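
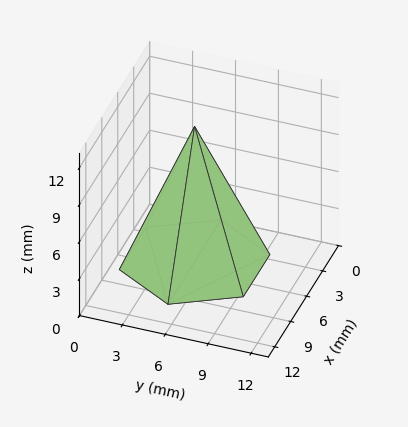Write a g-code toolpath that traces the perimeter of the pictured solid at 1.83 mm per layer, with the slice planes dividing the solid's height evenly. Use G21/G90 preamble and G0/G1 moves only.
Reading the render: the shape is a regular 6-sided pyramid, base circumscribed radius ≈ 5 mm, apex at z ≈ 11 mm (dimensions read to the nearest mm from the axis ticks). For the g-code, the solid's height is divided into equal slices at the stated Δz and each level perimeter traced with G1 moves after a G0 lift.

; perimeter-only toolpath
G21 ; units = mm
G90 ; absolute positioning
G28 ; home
; layer 1
G0 Z1.83
G0 X9.17 Y5.00
G1 X7.08 Y8.61
G1 X2.92 Y8.61
G1 X0.83 Y5.00
G1 X2.92 Y1.39
G1 X7.08 Y1.39
G1 X9.17 Y5.00
; layer 2
G0 Z3.67
G0 X8.33 Y5.00
G1 X6.67 Y7.89
G1 X3.33 Y7.89
G1 X1.67 Y5.00
G1 X3.33 Y2.11
G1 X6.67 Y2.11
G1 X8.33 Y5.00
; layer 3
G0 Z5.50
G0 X7.50 Y5.00
G1 X6.25 Y7.17
G1 X3.75 Y7.17
G1 X2.50 Y5.00
G1 X3.75 Y2.83
G1 X6.25 Y2.83
G1 X7.50 Y5.00
; layer 4
G0 Z7.33
G0 X6.67 Y5.00
G1 X5.83 Y6.44
G1 X4.17 Y6.44
G1 X3.33 Y5.00
G1 X4.17 Y3.56
G1 X5.83 Y3.56
G1 X6.67 Y5.00
; layer 5
G0 Z9.17
G0 X5.83 Y5.00
G1 X5.42 Y5.72
G1 X4.58 Y5.72
G1 X4.17 Y5.00
G1 X4.58 Y4.28
G1 X5.42 Y4.28
G1 X5.83 Y5.00
M2 ; end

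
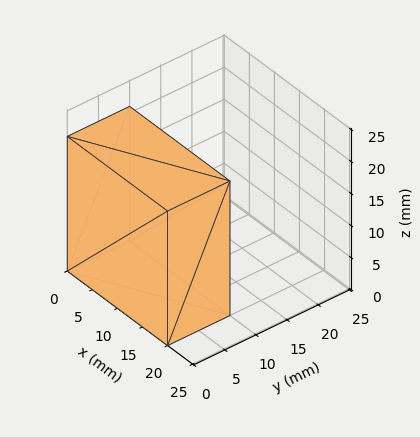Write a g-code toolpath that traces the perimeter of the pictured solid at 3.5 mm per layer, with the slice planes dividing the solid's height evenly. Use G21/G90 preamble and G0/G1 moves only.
Reading the render: the shape is a rectangular box, roughly 20 × 10 mm footprint and 21 mm tall (dimensions read to the nearest mm from the axis ticks). For the g-code, the solid's height is divided into equal slices at the stated Δz and each level perimeter traced with G1 moves after a G0 lift.

; perimeter-only toolpath
G21 ; units = mm
G90 ; absolute positioning
G28 ; home
; layer 1
G0 Z3.5
G0 X0.0 Y0.0
G1 X20.0 Y0.0
G1 X20.0 Y10.0
G1 X0.0 Y10.0
G1 X0.0 Y0.0
; layer 2
G0 Z7.0
G0 X0.0 Y0.0
G1 X20.0 Y0.0
G1 X20.0 Y10.0
G1 X0.0 Y10.0
G1 X0.0 Y0.0
; layer 3
G0 Z10.5
G0 X0.0 Y0.0
G1 X20.0 Y0.0
G1 X20.0 Y10.0
G1 X0.0 Y10.0
G1 X0.0 Y0.0
; layer 4
G0 Z14.0
G0 X0.0 Y0.0
G1 X20.0 Y0.0
G1 X20.0 Y10.0
G1 X0.0 Y10.0
G1 X0.0 Y0.0
; layer 5
G0 Z17.5
G0 X0.0 Y0.0
G1 X20.0 Y0.0
G1 X20.0 Y10.0
G1 X0.0 Y10.0
G1 X0.0 Y0.0
; layer 6
G0 Z21.0
G0 X0.0 Y0.0
G1 X20.0 Y0.0
G1 X20.0 Y10.0
G1 X0.0 Y10.0
G1 X0.0 Y0.0
M2 ; end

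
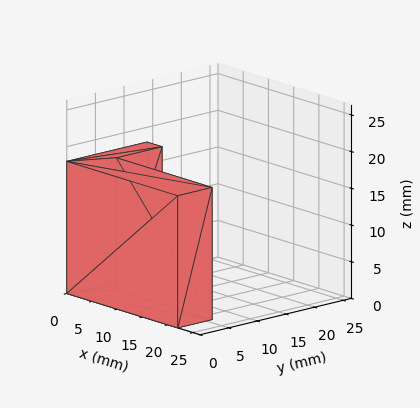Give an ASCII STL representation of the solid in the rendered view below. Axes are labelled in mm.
Reading the render: the shape is an L-shaped prism: outer 22 × 14 mm, arm thicknesses ≈ 6 mm (horizontal) and 3 mm (vertical), extruded 18 mm in z (dimensions read to the nearest mm from the axis ticks). For the STL, each face is triangulated and given an outward normal.

solid part
  facet normal 0.0000 0.0000 -1.0000
    outer loop
      vertex 22.0 6.0 0.0
      vertex 22.0 0.0 0.0
      vertex 0.0 0.0 0.0
    endloop
  endfacet
  facet normal 0.0000 0.0000 -1.0000
    outer loop
      vertex 3.0 6.0 0.0
      vertex 22.0 6.0 0.0
      vertex 0.0 0.0 0.0
    endloop
  endfacet
  facet normal 0.0000 0.0000 -1.0000
    outer loop
      vertex 3.0 14.0 0.0
      vertex 3.0 6.0 0.0
      vertex 0.0 0.0 0.0
    endloop
  endfacet
  facet normal 0.0000 0.0000 -1.0000
    outer loop
      vertex 0.0 14.0 0.0
      vertex 3.0 14.0 0.0
      vertex 0.0 0.0 0.0
    endloop
  endfacet
  facet normal 0.0000 0.0000 1.0000
    outer loop
      vertex 0.0 0.0 18.0
      vertex 22.0 0.0 18.0
      vertex 22.0 6.0 18.0
    endloop
  endfacet
  facet normal 0.0000 0.0000 1.0000
    outer loop
      vertex 0.0 0.0 18.0
      vertex 22.0 6.0 18.0
      vertex 3.0 6.0 18.0
    endloop
  endfacet
  facet normal 0.0000 0.0000 1.0000
    outer loop
      vertex 0.0 0.0 18.0
      vertex 3.0 6.0 18.0
      vertex 3.0 14.0 18.0
    endloop
  endfacet
  facet normal 0.0000 0.0000 1.0000
    outer loop
      vertex 0.0 0.0 18.0
      vertex 3.0 14.0 18.0
      vertex 0.0 14.0 18.0
    endloop
  endfacet
  facet normal 0.0000 -1.0000 0.0000
    outer loop
      vertex 0.0 0.0 0.0
      vertex 22.0 0.0 0.0
      vertex 22.0 0.0 18.0
    endloop
  endfacet
  facet normal 0.0000 -1.0000 0.0000
    outer loop
      vertex 0.0 0.0 0.0
      vertex 22.0 0.0 18.0
      vertex 0.0 0.0 18.0
    endloop
  endfacet
  facet normal 1.0000 0.0000 0.0000
    outer loop
      vertex 22.0 0.0 0.0
      vertex 22.0 6.0 0.0
      vertex 22.0 6.0 18.0
    endloop
  endfacet
  facet normal 1.0000 0.0000 0.0000
    outer loop
      vertex 22.0 0.0 0.0
      vertex 22.0 6.0 18.0
      vertex 22.0 0.0 18.0
    endloop
  endfacet
  facet normal 0.0000 1.0000 0.0000
    outer loop
      vertex 22.0 6.0 0.0
      vertex 3.0 6.0 0.0
      vertex 3.0 6.0 18.0
    endloop
  endfacet
  facet normal 0.0000 1.0000 0.0000
    outer loop
      vertex 22.0 6.0 0.0
      vertex 3.0 6.0 18.0
      vertex 22.0 6.0 18.0
    endloop
  endfacet
  facet normal 1.0000 0.0000 0.0000
    outer loop
      vertex 3.0 6.0 0.0
      vertex 3.0 14.0 0.0
      vertex 3.0 14.0 18.0
    endloop
  endfacet
  facet normal 1.0000 0.0000 0.0000
    outer loop
      vertex 3.0 6.0 0.0
      vertex 3.0 14.0 18.0
      vertex 3.0 6.0 18.0
    endloop
  endfacet
  facet normal 0.0000 1.0000 0.0000
    outer loop
      vertex 3.0 14.0 0.0
      vertex 0.0 14.0 0.0
      vertex 0.0 14.0 18.0
    endloop
  endfacet
  facet normal 0.0000 1.0000 0.0000
    outer loop
      vertex 3.0 14.0 0.0
      vertex 0.0 14.0 18.0
      vertex 3.0 14.0 18.0
    endloop
  endfacet
  facet normal -1.0000 0.0000 0.0000
    outer loop
      vertex 0.0 14.0 0.0
      vertex 0.0 0.0 0.0
      vertex 0.0 0.0 18.0
    endloop
  endfacet
  facet normal -1.0000 0.0000 0.0000
    outer loop
      vertex 0.0 14.0 0.0
      vertex 0.0 0.0 18.0
      vertex 0.0 14.0 18.0
    endloop
  endfacet
endsolid part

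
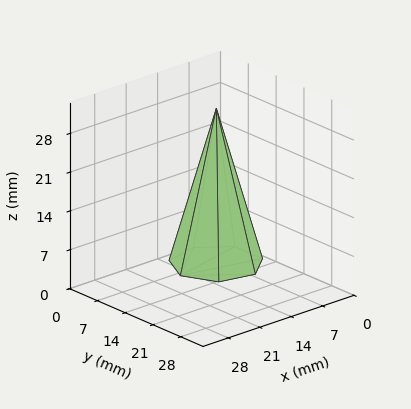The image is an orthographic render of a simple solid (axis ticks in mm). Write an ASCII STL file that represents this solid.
Reading the render: the shape is a regular 7-sided pyramid, base circumscribed radius ≈ 8 mm, apex at z ≈ 28 mm (dimensions read to the nearest mm from the axis ticks). For the STL, each face is triangulated and given an outward normal.

solid part
  facet normal 0.0000 0.0000 -1.0000
    outer loop
      vertex 6.220 15.799 0.000
      vertex 12.988 14.255 0.000
      vertex 16.000 8.000 0.000
    endloop
  endfacet
  facet normal 0.0000 0.0000 -1.0000
    outer loop
      vertex 0.792 11.471 0.000
      vertex 6.220 15.799 0.000
      vertex 16.000 8.000 0.000
    endloop
  endfacet
  facet normal 0.0000 0.0000 -1.0000
    outer loop
      vertex 0.792 4.529 0.000
      vertex 0.792 11.471 0.000
      vertex 16.000 8.000 0.000
    endloop
  endfacet
  facet normal 0.0000 0.0000 -1.0000
    outer loop
      vertex 6.220 0.201 0.000
      vertex 0.792 4.529 0.000
      vertex 16.000 8.000 0.000
    endloop
  endfacet
  facet normal 0.0000 0.0000 -1.0000
    outer loop
      vertex 12.988 1.745 0.000
      vertex 6.220 0.201 0.000
      vertex 16.000 8.000 0.000
    endloop
  endfacet
  facet normal 0.8725 0.4202 0.2493
    outer loop
      vertex 16.000 8.000 0.000
      vertex 12.988 14.255 0.000
      vertex 8.000 8.000 28.000
    endloop
  endfacet
  facet normal 0.2154 0.9442 0.2493
    outer loop
      vertex 12.988 14.255 0.000
      vertex 6.220 15.799 0.000
      vertex 8.000 8.000 28.000
    endloop
  endfacet
  facet normal -0.6037 0.7572 0.2493
    outer loop
      vertex 6.220 15.799 0.000
      vertex 0.792 11.471 0.000
      vertex 8.000 8.000 28.000
    endloop
  endfacet
  facet normal -0.9684 0.0000 0.2493
    outer loop
      vertex 0.792 11.471 0.000
      vertex 0.792 4.529 0.000
      vertex 8.000 8.000 28.000
    endloop
  endfacet
  facet normal -0.6037 -0.7572 0.2493
    outer loop
      vertex 0.792 4.529 0.000
      vertex 6.220 0.201 0.000
      vertex 8.000 8.000 28.000
    endloop
  endfacet
  facet normal 0.2154 -0.9442 0.2493
    outer loop
      vertex 6.220 0.201 0.000
      vertex 12.988 1.745 0.000
      vertex 8.000 8.000 28.000
    endloop
  endfacet
  facet normal 0.8725 -0.4202 0.2493
    outer loop
      vertex 12.988 1.745 0.000
      vertex 16.000 8.000 0.000
      vertex 8.000 8.000 28.000
    endloop
  endfacet
endsolid part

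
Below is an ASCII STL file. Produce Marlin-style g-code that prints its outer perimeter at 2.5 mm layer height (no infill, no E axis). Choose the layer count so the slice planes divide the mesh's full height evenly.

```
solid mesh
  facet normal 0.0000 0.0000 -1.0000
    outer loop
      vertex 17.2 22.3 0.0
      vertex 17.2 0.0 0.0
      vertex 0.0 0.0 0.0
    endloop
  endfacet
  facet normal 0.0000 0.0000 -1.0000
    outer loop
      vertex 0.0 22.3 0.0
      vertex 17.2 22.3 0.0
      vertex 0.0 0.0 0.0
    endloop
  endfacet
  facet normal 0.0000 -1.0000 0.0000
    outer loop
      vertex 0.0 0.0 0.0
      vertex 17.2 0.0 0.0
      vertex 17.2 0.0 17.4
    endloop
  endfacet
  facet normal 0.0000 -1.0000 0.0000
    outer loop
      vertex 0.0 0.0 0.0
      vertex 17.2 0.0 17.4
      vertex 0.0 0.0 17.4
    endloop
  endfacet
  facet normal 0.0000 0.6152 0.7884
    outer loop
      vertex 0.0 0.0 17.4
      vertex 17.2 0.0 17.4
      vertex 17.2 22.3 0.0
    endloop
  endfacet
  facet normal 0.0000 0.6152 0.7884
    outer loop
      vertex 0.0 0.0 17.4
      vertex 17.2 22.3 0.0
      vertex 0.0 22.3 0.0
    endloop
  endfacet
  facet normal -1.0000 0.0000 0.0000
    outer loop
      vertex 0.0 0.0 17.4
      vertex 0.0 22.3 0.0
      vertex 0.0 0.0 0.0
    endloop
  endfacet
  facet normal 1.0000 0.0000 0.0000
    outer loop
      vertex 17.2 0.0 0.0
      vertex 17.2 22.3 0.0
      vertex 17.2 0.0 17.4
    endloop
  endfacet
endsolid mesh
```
; perimeter-only toolpath
G21 ; units = mm
G90 ; absolute positioning
G28 ; home
; layer 1
G0 Z2.5
G0 X0.0 Y0.0
G1 X17.2 Y0.0
G1 X17.2 Y19.1
G1 X0.0 Y19.1
G1 X0.0 Y0.0
; layer 2
G0 Z5.0
G0 X0.0 Y0.0
G1 X17.2 Y0.0
G1 X17.2 Y15.9
G1 X0.0 Y15.9
G1 X0.0 Y0.0
; layer 3
G0 Z7.5
G0 X0.0 Y0.0
G1 X17.2 Y0.0
G1 X17.2 Y12.7
G1 X0.0 Y12.7
G1 X0.0 Y0.0
; layer 4
G0 Z9.9
G0 X0.0 Y0.0
G1 X17.2 Y0.0
G1 X17.2 Y9.6
G1 X0.0 Y9.6
G1 X0.0 Y0.0
; layer 5
G0 Z12.4
G0 X0.0 Y0.0
G1 X17.2 Y0.0
G1 X17.2 Y6.4
G1 X0.0 Y6.4
G1 X0.0 Y0.0
; layer 6
G0 Z14.9
G0 X0.0 Y0.0
G1 X17.2 Y0.0
G1 X17.2 Y3.2
G1 X0.0 Y3.2
G1 X0.0 Y0.0
M2 ; end

The solid is a wedge (ramp): 17.2 × 22.3 mm base, rising to 17.4 mm along the y=0 edge and sloping linearly to z=0 at y=22.3. Slicing at Δz = 2.5 mm — 7 equal slices spanning the solid's height, so layer i sits at z = i·h/7 — gives 6 non-empty perimeters. Each is a 4-segment closed polygon; G0 lifts to the layer z and rapids to the start vertex, then G1 traces the edges. The cross-section shrinks linearly with z (the slice at the apex is degenerate and omitted).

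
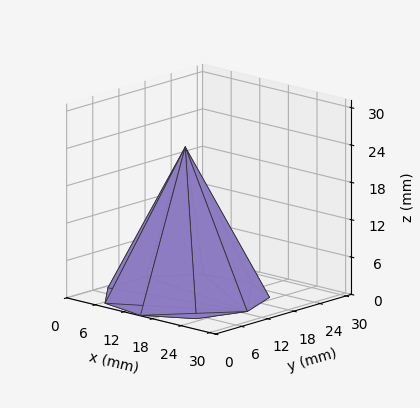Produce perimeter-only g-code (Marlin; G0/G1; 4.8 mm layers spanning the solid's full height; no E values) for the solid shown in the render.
Reading the render: the shape is a regular 9-sided pyramid, base circumscribed radius ≈ 13 mm, apex at z ≈ 24 mm (dimensions read to the nearest mm from the axis ticks). For the g-code, the solid's height is divided into equal slices at the stated Δz and each level perimeter traced with G1 moves after a G0 lift.

; perimeter-only toolpath
G21 ; units = mm
G90 ; absolute positioning
G28 ; home
; layer 1
G0 Z4.8
G0 X23.4 Y13.0
G1 X21.0 Y19.7
G1 X14.8 Y23.2
G1 X7.8 Y22.0
G1 X3.2 Y16.5
G1 X3.2 Y9.5
G1 X7.8 Y4.0
G1 X14.8 Y2.8
G1 X21.0 Y6.3
G1 X23.4 Y13.0
; layer 2
G0 Z9.6
G0 X20.8 Y13.0
G1 X19.0 Y18.0
G1 X14.4 Y20.7
G1 X9.1 Y19.8
G1 X5.7 Y15.6
G1 X5.7 Y10.4
G1 X9.1 Y6.2
G1 X14.4 Y5.3
G1 X19.0 Y8.0
G1 X20.8 Y13.0
; layer 3
G0 Z14.4
G0 X18.2 Y13.0
G1 X17.0 Y16.4
G1 X13.9 Y18.1
G1 X10.4 Y17.5
G1 X8.1 Y14.8
G1 X8.1 Y11.2
G1 X10.4 Y8.5
G1 X13.9 Y7.9
G1 X17.0 Y9.6
G1 X18.2 Y13.0
; layer 4
G0 Z19.2
G0 X15.6 Y13.0
G1 X15.0 Y14.7
G1 X13.5 Y15.6
G1 X11.7 Y15.3
G1 X10.6 Y13.9
G1 X10.6 Y12.1
G1 X11.7 Y10.7
G1 X13.5 Y10.4
G1 X15.0 Y11.3
G1 X15.6 Y13.0
M2 ; end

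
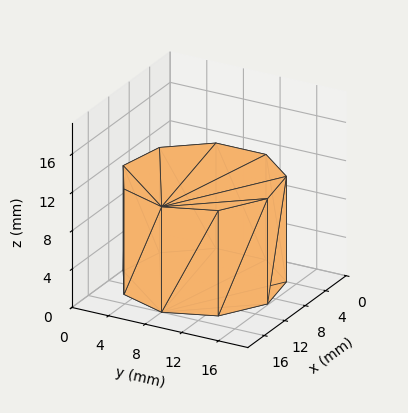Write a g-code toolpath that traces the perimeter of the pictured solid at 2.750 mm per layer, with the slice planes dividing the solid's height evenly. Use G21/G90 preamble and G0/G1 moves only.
Reading the render: the shape is a regular 9-sided prism (a cylinder approximated with 9 flat sides), circumscribed radius ≈ 8 mm, height ≈ 11 mm (dimensions read to the nearest mm from the axis ticks). For the g-code, the solid's height is divided into equal slices at the stated Δz and each level perimeter traced with G1 moves after a G0 lift.

; perimeter-only toolpath
G21 ; units = mm
G90 ; absolute positioning
G28 ; home
; layer 1
G0 Z2.750
G0 X16.000 Y8.000
G1 X14.128 Y13.142
G1 X9.389 Y15.878
G1 X4.000 Y14.928
G1 X0.482 Y10.736
G1 X0.482 Y5.264
G1 X4.000 Y1.072
G1 X9.389 Y0.122
G1 X14.128 Y2.858
G1 X16.000 Y8.000
; layer 2
G0 Z5.500
G0 X16.000 Y8.000
G1 X14.128 Y13.142
G1 X9.389 Y15.878
G1 X4.000 Y14.928
G1 X0.482 Y10.736
G1 X0.482 Y5.264
G1 X4.000 Y1.072
G1 X9.389 Y0.122
G1 X14.128 Y2.858
G1 X16.000 Y8.000
; layer 3
G0 Z8.250
G0 X16.000 Y8.000
G1 X14.128 Y13.142
G1 X9.389 Y15.878
G1 X4.000 Y14.928
G1 X0.482 Y10.736
G1 X0.482 Y5.264
G1 X4.000 Y1.072
G1 X9.389 Y0.122
G1 X14.128 Y2.858
G1 X16.000 Y8.000
; layer 4
G0 Z11.000
G0 X16.000 Y8.000
G1 X14.128 Y13.142
G1 X9.389 Y15.878
G1 X4.000 Y14.928
G1 X0.482 Y10.736
G1 X0.482 Y5.264
G1 X4.000 Y1.072
G1 X9.389 Y0.122
G1 X14.128 Y2.858
G1 X16.000 Y8.000
M2 ; end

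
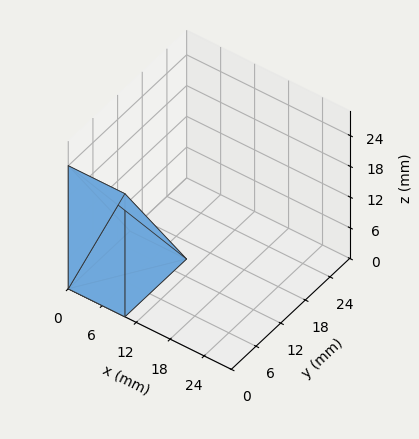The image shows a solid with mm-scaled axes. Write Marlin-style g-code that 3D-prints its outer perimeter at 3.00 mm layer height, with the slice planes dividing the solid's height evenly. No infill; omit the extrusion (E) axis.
Reading the render: the shape is a wedge (ramp): 10 × 15 mm base, rising to 24 mm along the y=0 edge and sloping linearly to z=0 at y=15 (dimensions read to the nearest mm from the axis ticks). For the g-code, the solid's height is divided into equal slices at the stated Δz and each level perimeter traced with G1 moves after a G0 lift.

; perimeter-only toolpath
G21 ; units = mm
G90 ; absolute positioning
G28 ; home
; layer 1
G0 Z3.00
G0 X0.00 Y0.00
G1 X10.00 Y0.00
G1 X10.00 Y13.12
G1 X0.00 Y13.12
G1 X0.00 Y0.00
; layer 2
G0 Z6.00
G0 X0.00 Y0.00
G1 X10.00 Y0.00
G1 X10.00 Y11.25
G1 X0.00 Y11.25
G1 X0.00 Y0.00
; layer 3
G0 Z9.00
G0 X0.00 Y0.00
G1 X10.00 Y0.00
G1 X10.00 Y9.38
G1 X0.00 Y9.38
G1 X0.00 Y0.00
; layer 4
G0 Z12.00
G0 X0.00 Y0.00
G1 X10.00 Y0.00
G1 X10.00 Y7.50
G1 X0.00 Y7.50
G1 X0.00 Y0.00
; layer 5
G0 Z15.00
G0 X0.00 Y0.00
G1 X10.00 Y0.00
G1 X10.00 Y5.62
G1 X0.00 Y5.62
G1 X0.00 Y0.00
; layer 6
G0 Z18.00
G0 X0.00 Y0.00
G1 X10.00 Y0.00
G1 X10.00 Y3.75
G1 X0.00 Y3.75
G1 X0.00 Y0.00
; layer 7
G0 Z21.00
G0 X0.00 Y0.00
G1 X10.00 Y0.00
G1 X10.00 Y1.88
G1 X0.00 Y1.88
G1 X0.00 Y0.00
M2 ; end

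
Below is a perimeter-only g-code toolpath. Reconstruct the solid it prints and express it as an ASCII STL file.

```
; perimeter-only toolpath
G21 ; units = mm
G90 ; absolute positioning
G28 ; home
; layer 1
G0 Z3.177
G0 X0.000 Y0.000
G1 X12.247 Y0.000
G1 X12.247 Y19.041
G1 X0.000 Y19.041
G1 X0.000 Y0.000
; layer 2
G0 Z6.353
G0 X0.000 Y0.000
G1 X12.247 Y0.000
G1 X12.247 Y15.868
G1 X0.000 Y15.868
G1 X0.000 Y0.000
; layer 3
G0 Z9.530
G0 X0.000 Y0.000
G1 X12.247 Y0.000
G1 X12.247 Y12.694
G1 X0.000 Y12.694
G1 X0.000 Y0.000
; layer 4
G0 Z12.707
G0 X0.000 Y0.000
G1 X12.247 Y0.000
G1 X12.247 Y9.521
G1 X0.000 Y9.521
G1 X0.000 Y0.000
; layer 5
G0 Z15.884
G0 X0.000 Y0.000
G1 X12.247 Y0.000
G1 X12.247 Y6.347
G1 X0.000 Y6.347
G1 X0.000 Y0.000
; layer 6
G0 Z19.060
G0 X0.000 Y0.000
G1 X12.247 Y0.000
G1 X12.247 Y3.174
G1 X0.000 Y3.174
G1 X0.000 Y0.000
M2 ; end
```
solid part
  facet normal 0.0000 0.0000 -1.0000
    outer loop
      vertex 12.247 22.215 0.000
      vertex 12.247 0.000 0.000
      vertex 0.000 0.000 0.000
    endloop
  endfacet
  facet normal 0.0000 0.0000 -1.0000
    outer loop
      vertex 0.000 22.215 0.000
      vertex 12.247 22.215 0.000
      vertex 0.000 0.000 0.000
    endloop
  endfacet
  facet normal 0.0000 -1.0000 0.0000
    outer loop
      vertex 0.000 0.000 0.000
      vertex 12.247 0.000 0.000
      vertex 12.247 0.000 22.237
    endloop
  endfacet
  facet normal 0.0000 -1.0000 0.0000
    outer loop
      vertex 0.000 0.000 0.000
      vertex 12.247 0.000 22.237
      vertex 0.000 0.000 22.237
    endloop
  endfacet
  facet normal 0.0000 0.7075 0.7068
    outer loop
      vertex 0.000 0.000 22.237
      vertex 12.247 0.000 22.237
      vertex 12.247 22.215 0.000
    endloop
  endfacet
  facet normal 0.0000 0.7075 0.7068
    outer loop
      vertex 0.000 0.000 22.237
      vertex 12.247 22.215 0.000
      vertex 0.000 22.215 0.000
    endloop
  endfacet
  facet normal -1.0000 0.0000 0.0000
    outer loop
      vertex 0.000 0.000 22.237
      vertex 0.000 22.215 0.000
      vertex 0.000 0.000 0.000
    endloop
  endfacet
  facet normal 1.0000 0.0000 0.0000
    outer loop
      vertex 12.247 0.000 0.000
      vertex 12.247 22.215 0.000
      vertex 12.247 0.000 22.237
    endloop
  endfacet
endsolid part

The G0 Z moves step by Δz≈3.177 mm. The G1 loops shrink linearly with z, so the solid tapers from its base footprint up to z≈22.2. Closing with a flat bottom cap and the tapered top and triangulating gives 8 facets — a wedge (ramp): 12.2 × 22.2 mm base, rising to 22.2 mm along the y=0 edge and sloping linearly to z=0 at y=22.2.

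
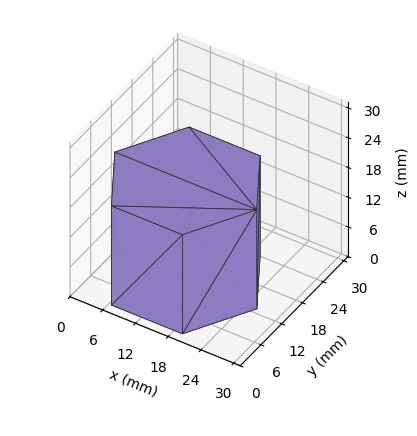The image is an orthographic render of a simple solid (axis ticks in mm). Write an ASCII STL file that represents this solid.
Reading the render: the shape is a regular 6-sided prism (a cylinder approximated with 6 flat sides), circumscribed radius ≈ 13 mm, height ≈ 20 mm (dimensions read to the nearest mm from the axis ticks). For the STL, each face is triangulated and given an outward normal.

solid part
  facet normal 0.0000 0.0000 -1.0000
    outer loop
      vertex 6.500 24.258 0.000
      vertex 19.500 24.258 0.000
      vertex 26.000 13.000 0.000
    endloop
  endfacet
  facet normal 0.0000 0.0000 -1.0000
    outer loop
      vertex 0.000 13.000 0.000
      vertex 6.500 24.258 0.000
      vertex 26.000 13.000 0.000
    endloop
  endfacet
  facet normal 0.0000 0.0000 -1.0000
    outer loop
      vertex 6.500 1.742 0.000
      vertex 0.000 13.000 0.000
      vertex 26.000 13.000 0.000
    endloop
  endfacet
  facet normal 0.0000 0.0000 -1.0000
    outer loop
      vertex 19.500 1.742 0.000
      vertex 6.500 1.742 0.000
      vertex 26.000 13.000 0.000
    endloop
  endfacet
  facet normal 0.0000 0.0000 1.0000
    outer loop
      vertex 26.000 13.000 20.000
      vertex 19.500 24.258 20.000
      vertex 6.500 24.258 20.000
    endloop
  endfacet
  facet normal 0.0000 0.0000 1.0000
    outer loop
      vertex 26.000 13.000 20.000
      vertex 6.500 24.258 20.000
      vertex 0.000 13.000 20.000
    endloop
  endfacet
  facet normal 0.0000 0.0000 1.0000
    outer loop
      vertex 26.000 13.000 20.000
      vertex 0.000 13.000 20.000
      vertex 6.500 1.742 20.000
    endloop
  endfacet
  facet normal 0.0000 0.0000 1.0000
    outer loop
      vertex 26.000 13.000 20.000
      vertex 6.500 1.742 20.000
      vertex 19.500 1.742 20.000
    endloop
  endfacet
  facet normal 0.8660 0.5000 0.0000
    outer loop
      vertex 26.000 13.000 0.000
      vertex 19.500 24.258 0.000
      vertex 19.500 24.258 20.000
    endloop
  endfacet
  facet normal 0.8660 0.5000 0.0000
    outer loop
      vertex 26.000 13.000 0.000
      vertex 19.500 24.258 20.000
      vertex 26.000 13.000 20.000
    endloop
  endfacet
  facet normal 0.0000 1.0000 0.0000
    outer loop
      vertex 19.500 24.258 0.000
      vertex 6.500 24.258 0.000
      vertex 6.500 24.258 20.000
    endloop
  endfacet
  facet normal 0.0000 1.0000 0.0000
    outer loop
      vertex 19.500 24.258 0.000
      vertex 6.500 24.258 20.000
      vertex 19.500 24.258 20.000
    endloop
  endfacet
  facet normal -0.8660 0.5000 0.0000
    outer loop
      vertex 6.500 24.258 0.000
      vertex 0.000 13.000 0.000
      vertex 0.000 13.000 20.000
    endloop
  endfacet
  facet normal -0.8660 0.5000 0.0000
    outer loop
      vertex 6.500 24.258 0.000
      vertex 0.000 13.000 20.000
      vertex 6.500 24.258 20.000
    endloop
  endfacet
  facet normal -0.8660 -0.5000 0.0000
    outer loop
      vertex 0.000 13.000 0.000
      vertex 6.500 1.742 0.000
      vertex 6.500 1.742 20.000
    endloop
  endfacet
  facet normal -0.8660 -0.5000 0.0000
    outer loop
      vertex 0.000 13.000 0.000
      vertex 6.500 1.742 20.000
      vertex 0.000 13.000 20.000
    endloop
  endfacet
  facet normal 0.0000 -1.0000 0.0000
    outer loop
      vertex 6.500 1.742 0.000
      vertex 19.500 1.742 0.000
      vertex 19.500 1.742 20.000
    endloop
  endfacet
  facet normal 0.0000 -1.0000 0.0000
    outer loop
      vertex 6.500 1.742 0.000
      vertex 19.500 1.742 20.000
      vertex 6.500 1.742 20.000
    endloop
  endfacet
  facet normal 0.8660 -0.5000 0.0000
    outer loop
      vertex 19.500 1.742 0.000
      vertex 26.000 13.000 0.000
      vertex 26.000 13.000 20.000
    endloop
  endfacet
  facet normal 0.8660 -0.5000 0.0000
    outer loop
      vertex 19.500 1.742 0.000
      vertex 26.000 13.000 20.000
      vertex 19.500 1.742 20.000
    endloop
  endfacet
endsolid part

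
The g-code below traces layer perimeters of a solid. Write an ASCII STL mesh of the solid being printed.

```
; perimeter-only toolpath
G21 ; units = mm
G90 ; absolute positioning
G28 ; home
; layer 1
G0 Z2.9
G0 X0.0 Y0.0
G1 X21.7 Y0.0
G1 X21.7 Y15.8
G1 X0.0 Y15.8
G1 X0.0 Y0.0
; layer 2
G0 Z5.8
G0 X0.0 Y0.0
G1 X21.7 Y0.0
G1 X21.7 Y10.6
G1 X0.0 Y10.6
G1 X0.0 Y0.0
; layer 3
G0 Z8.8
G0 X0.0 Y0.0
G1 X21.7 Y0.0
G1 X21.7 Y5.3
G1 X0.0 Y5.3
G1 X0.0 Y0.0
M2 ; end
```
solid part
  facet normal 0.0000 0.0000 -1.0000
    outer loop
      vertex 21.7 21.1 0.0
      vertex 21.7 0.0 0.0
      vertex 0.0 0.0 0.0
    endloop
  endfacet
  facet normal 0.0000 0.0000 -1.0000
    outer loop
      vertex 0.0 21.1 0.0
      vertex 21.7 21.1 0.0
      vertex 0.0 0.0 0.0
    endloop
  endfacet
  facet normal 0.0000 -1.0000 0.0000
    outer loop
      vertex 0.0 0.0 0.0
      vertex 21.7 0.0 0.0
      vertex 21.7 0.0 11.7
    endloop
  endfacet
  facet normal 0.0000 -1.0000 0.0000
    outer loop
      vertex 0.0 0.0 0.0
      vertex 21.7 0.0 11.7
      vertex 0.0 0.0 11.7
    endloop
  endfacet
  facet normal 0.0000 0.4849 0.8745
    outer loop
      vertex 0.0 0.0 11.7
      vertex 21.7 0.0 11.7
      vertex 21.7 21.1 0.0
    endloop
  endfacet
  facet normal 0.0000 0.4849 0.8745
    outer loop
      vertex 0.0 0.0 11.7
      vertex 21.7 21.1 0.0
      vertex 0.0 21.1 0.0
    endloop
  endfacet
  facet normal -1.0000 0.0000 0.0000
    outer loop
      vertex 0.0 0.0 11.7
      vertex 0.0 21.1 0.0
      vertex 0.0 0.0 0.0
    endloop
  endfacet
  facet normal 1.0000 0.0000 0.0000
    outer loop
      vertex 21.7 0.0 0.0
      vertex 21.7 21.1 0.0
      vertex 21.7 0.0 11.7
    endloop
  endfacet
endsolid part

The G0 Z moves step by Δz≈2.9 mm. The G1 loops shrink linearly with z, so the solid tapers from its base footprint up to z≈11.7. Closing with a flat bottom cap and the tapered top and triangulating gives 8 facets — a wedge (ramp): 21.7 × 21.1 mm base, rising to 11.7 mm along the y=0 edge and sloping linearly to z=0 at y=21.1.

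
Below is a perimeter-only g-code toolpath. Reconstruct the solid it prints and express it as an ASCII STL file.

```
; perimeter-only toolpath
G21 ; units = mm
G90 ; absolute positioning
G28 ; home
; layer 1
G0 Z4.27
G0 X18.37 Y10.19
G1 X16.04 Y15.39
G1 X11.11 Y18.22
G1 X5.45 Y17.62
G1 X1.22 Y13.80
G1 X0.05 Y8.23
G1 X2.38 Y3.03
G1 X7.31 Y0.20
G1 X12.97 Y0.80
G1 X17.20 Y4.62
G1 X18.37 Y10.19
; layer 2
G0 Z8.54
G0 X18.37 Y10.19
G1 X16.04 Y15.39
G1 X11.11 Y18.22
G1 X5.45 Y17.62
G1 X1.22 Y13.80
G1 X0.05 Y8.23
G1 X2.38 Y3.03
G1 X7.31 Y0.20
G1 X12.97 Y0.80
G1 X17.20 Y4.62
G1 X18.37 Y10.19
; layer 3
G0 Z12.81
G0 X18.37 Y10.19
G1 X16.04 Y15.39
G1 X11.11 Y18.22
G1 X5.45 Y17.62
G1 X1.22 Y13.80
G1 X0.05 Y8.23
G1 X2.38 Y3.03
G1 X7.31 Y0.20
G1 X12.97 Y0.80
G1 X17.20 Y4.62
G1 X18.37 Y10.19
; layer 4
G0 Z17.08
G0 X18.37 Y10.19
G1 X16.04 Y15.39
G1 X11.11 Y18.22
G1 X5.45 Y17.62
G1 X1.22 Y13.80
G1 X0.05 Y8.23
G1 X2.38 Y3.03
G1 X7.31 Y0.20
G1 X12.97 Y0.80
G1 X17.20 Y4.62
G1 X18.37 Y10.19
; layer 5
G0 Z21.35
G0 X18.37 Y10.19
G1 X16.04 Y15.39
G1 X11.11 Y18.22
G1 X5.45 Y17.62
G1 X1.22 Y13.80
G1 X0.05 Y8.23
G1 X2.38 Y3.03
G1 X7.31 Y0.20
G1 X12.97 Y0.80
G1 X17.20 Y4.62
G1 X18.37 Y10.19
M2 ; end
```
solid part
  facet normal 0.0000 0.0000 -1.0000
    outer loop
      vertex 11.11 18.22 0.00
      vertex 16.04 15.39 0.00
      vertex 18.37 10.19 0.00
    endloop
  endfacet
  facet normal 0.0000 0.0000 -1.0000
    outer loop
      vertex 5.45 17.62 0.00
      vertex 11.11 18.22 0.00
      vertex 18.37 10.19 0.00
    endloop
  endfacet
  facet normal 0.0000 0.0000 -1.0000
    outer loop
      vertex 1.22 13.80 0.00
      vertex 5.45 17.62 0.00
      vertex 18.37 10.19 0.00
    endloop
  endfacet
  facet normal 0.0000 0.0000 -1.0000
    outer loop
      vertex 0.05 8.23 0.00
      vertex 1.22 13.80 0.00
      vertex 18.37 10.19 0.00
    endloop
  endfacet
  facet normal 0.0000 0.0000 -1.0000
    outer loop
      vertex 2.38 3.03 0.00
      vertex 0.05 8.23 0.00
      vertex 18.37 10.19 0.00
    endloop
  endfacet
  facet normal 0.0000 0.0000 -1.0000
    outer loop
      vertex 7.31 0.20 0.00
      vertex 2.38 3.03 0.00
      vertex 18.37 10.19 0.00
    endloop
  endfacet
  facet normal 0.0000 0.0000 -1.0000
    outer loop
      vertex 12.97 0.80 0.00
      vertex 7.31 0.20 0.00
      vertex 18.37 10.19 0.00
    endloop
  endfacet
  facet normal 0.0000 0.0000 -1.0000
    outer loop
      vertex 17.20 4.62 0.00
      vertex 12.97 0.80 0.00
      vertex 18.37 10.19 0.00
    endloop
  endfacet
  facet normal 0.0000 0.0000 1.0000
    outer loop
      vertex 18.37 10.19 21.35
      vertex 16.04 15.39 21.35
      vertex 11.11 18.22 21.35
    endloop
  endfacet
  facet normal 0.0000 0.0000 1.0000
    outer loop
      vertex 18.37 10.19 21.35
      vertex 11.11 18.22 21.35
      vertex 5.45 17.62 21.35
    endloop
  endfacet
  facet normal 0.0000 0.0000 1.0000
    outer loop
      vertex 18.37 10.19 21.35
      vertex 5.45 17.62 21.35
      vertex 1.22 13.80 21.35
    endloop
  endfacet
  facet normal 0.0000 0.0000 1.0000
    outer loop
      vertex 18.37 10.19 21.35
      vertex 1.22 13.80 21.35
      vertex 0.05 8.23 21.35
    endloop
  endfacet
  facet normal 0.0000 0.0000 1.0000
    outer loop
      vertex 18.37 10.19 21.35
      vertex 0.05 8.23 21.35
      vertex 2.38 3.03 21.35
    endloop
  endfacet
  facet normal 0.0000 0.0000 1.0000
    outer loop
      vertex 18.37 10.19 21.35
      vertex 2.38 3.03 21.35
      vertex 7.31 0.20 21.35
    endloop
  endfacet
  facet normal 0.0000 0.0000 1.0000
    outer loop
      vertex 18.37 10.19 21.35
      vertex 7.31 0.20 21.35
      vertex 12.97 0.80 21.35
    endloop
  endfacet
  facet normal 0.0000 0.0000 1.0000
    outer loop
      vertex 18.37 10.19 21.35
      vertex 12.97 0.80 21.35
      vertex 17.20 4.62 21.35
    endloop
  endfacet
  facet normal 0.9126 0.4089 0.0000
    outer loop
      vertex 18.37 10.19 0.00
      vertex 16.04 15.39 0.00
      vertex 16.04 15.39 21.35
    endloop
  endfacet
  facet normal 0.9126 0.4089 0.0000
    outer loop
      vertex 18.37 10.19 0.00
      vertex 16.04 15.39 21.35
      vertex 18.37 10.19 21.35
    endloop
  endfacet
  facet normal 0.4978 0.8673 0.0000
    outer loop
      vertex 16.04 15.39 0.00
      vertex 11.11 18.22 0.00
      vertex 11.11 18.22 21.35
    endloop
  endfacet
  facet normal 0.4978 0.8673 0.0000
    outer loop
      vertex 16.04 15.39 0.00
      vertex 11.11 18.22 21.35
      vertex 16.04 15.39 21.35
    endloop
  endfacet
  facet normal -0.1054 0.9944 0.0000
    outer loop
      vertex 11.11 18.22 0.00
      vertex 5.45 17.62 0.00
      vertex 5.45 17.62 21.35
    endloop
  endfacet
  facet normal -0.1054 0.9944 0.0000
    outer loop
      vertex 11.11 18.22 0.00
      vertex 5.45 17.62 21.35
      vertex 11.11 18.22 21.35
    endloop
  endfacet
  facet normal -0.6702 0.7422 0.0000
    outer loop
      vertex 5.45 17.62 0.00
      vertex 1.22 13.80 0.00
      vertex 1.22 13.80 21.35
    endloop
  endfacet
  facet normal -0.6702 0.7422 0.0000
    outer loop
      vertex 5.45 17.62 0.00
      vertex 1.22 13.80 21.35
      vertex 5.45 17.62 21.35
    endloop
  endfacet
  facet normal -0.9786 0.2056 0.0000
    outer loop
      vertex 1.22 13.80 0.00
      vertex 0.05 8.23 0.00
      vertex 0.05 8.23 21.35
    endloop
  endfacet
  facet normal -0.9786 0.2056 0.0000
    outer loop
      vertex 1.22 13.80 0.00
      vertex 0.05 8.23 21.35
      vertex 1.22 13.80 21.35
    endloop
  endfacet
  facet normal -0.9126 -0.4089 0.0000
    outer loop
      vertex 0.05 8.23 0.00
      vertex 2.38 3.03 0.00
      vertex 2.38 3.03 21.35
    endloop
  endfacet
  facet normal -0.9126 -0.4089 0.0000
    outer loop
      vertex 0.05 8.23 0.00
      vertex 2.38 3.03 21.35
      vertex 0.05 8.23 21.35
    endloop
  endfacet
  facet normal -0.4978 -0.8673 0.0000
    outer loop
      vertex 2.38 3.03 0.00
      vertex 7.31 0.20 0.00
      vertex 7.31 0.20 21.35
    endloop
  endfacet
  facet normal -0.4978 -0.8673 0.0000
    outer loop
      vertex 2.38 3.03 0.00
      vertex 7.31 0.20 21.35
      vertex 2.38 3.03 21.35
    endloop
  endfacet
  facet normal 0.1054 -0.9944 0.0000
    outer loop
      vertex 7.31 0.20 0.00
      vertex 12.97 0.80 0.00
      vertex 12.97 0.80 21.35
    endloop
  endfacet
  facet normal 0.1054 -0.9944 0.0000
    outer loop
      vertex 7.31 0.20 0.00
      vertex 12.97 0.80 21.35
      vertex 7.31 0.20 21.35
    endloop
  endfacet
  facet normal 0.6702 -0.7422 0.0000
    outer loop
      vertex 12.97 0.80 0.00
      vertex 17.20 4.62 0.00
      vertex 17.20 4.62 21.35
    endloop
  endfacet
  facet normal 0.6702 -0.7422 0.0000
    outer loop
      vertex 12.97 0.80 0.00
      vertex 17.20 4.62 21.35
      vertex 12.97 0.80 21.35
    endloop
  endfacet
  facet normal 0.9786 -0.2056 0.0000
    outer loop
      vertex 17.20 4.62 0.00
      vertex 18.37 10.19 0.00
      vertex 18.37 10.19 21.35
    endloop
  endfacet
  facet normal 0.9786 -0.2056 0.0000
    outer loop
      vertex 17.20 4.62 0.00
      vertex 18.37 10.19 21.35
      vertex 17.20 4.62 21.35
    endloop
  endfacet
endsolid part

The G0 Z moves step by Δz≈4.27 mm. Every layer's G1 loop is the same polygon, so the solid is a straight extrusion of it from z=0 to z≈21.4. Closing with flat bottom and top caps and triangulating gives 36 facets — a regular 10-sided prism (a cylinder approximated with 10 flat sides), circumscribed radius ≈ 9.21 mm, height ≈ 21.4 mm.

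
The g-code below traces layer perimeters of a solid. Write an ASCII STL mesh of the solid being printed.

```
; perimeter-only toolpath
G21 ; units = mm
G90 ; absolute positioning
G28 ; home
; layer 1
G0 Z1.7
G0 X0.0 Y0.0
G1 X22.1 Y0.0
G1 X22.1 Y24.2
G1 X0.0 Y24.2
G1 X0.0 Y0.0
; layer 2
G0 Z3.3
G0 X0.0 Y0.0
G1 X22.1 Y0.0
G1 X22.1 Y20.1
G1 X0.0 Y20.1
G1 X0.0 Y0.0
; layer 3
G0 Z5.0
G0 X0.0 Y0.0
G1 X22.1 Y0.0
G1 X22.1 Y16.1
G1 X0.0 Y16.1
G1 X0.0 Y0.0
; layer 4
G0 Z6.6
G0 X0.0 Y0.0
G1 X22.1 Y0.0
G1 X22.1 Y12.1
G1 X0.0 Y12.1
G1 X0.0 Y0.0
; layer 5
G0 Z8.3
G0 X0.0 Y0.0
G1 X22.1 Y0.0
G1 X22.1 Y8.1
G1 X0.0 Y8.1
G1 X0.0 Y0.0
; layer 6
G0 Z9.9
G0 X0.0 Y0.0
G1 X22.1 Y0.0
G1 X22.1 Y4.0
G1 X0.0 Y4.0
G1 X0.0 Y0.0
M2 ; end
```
solid part
  facet normal 0.0000 0.0000 -1.0000
    outer loop
      vertex 22.1 28.2 0.0
      vertex 22.1 0.0 0.0
      vertex 0.0 0.0 0.0
    endloop
  endfacet
  facet normal 0.0000 0.0000 -1.0000
    outer loop
      vertex 0.0 28.2 0.0
      vertex 22.1 28.2 0.0
      vertex 0.0 0.0 0.0
    endloop
  endfacet
  facet normal 0.0000 -1.0000 0.0000
    outer loop
      vertex 0.0 0.0 0.0
      vertex 22.1 0.0 0.0
      vertex 22.1 0.0 11.6
    endloop
  endfacet
  facet normal 0.0000 -1.0000 0.0000
    outer loop
      vertex 0.0 0.0 0.0
      vertex 22.1 0.0 11.6
      vertex 0.0 0.0 11.6
    endloop
  endfacet
  facet normal 0.0000 0.3804 0.9248
    outer loop
      vertex 0.0 0.0 11.6
      vertex 22.1 0.0 11.6
      vertex 22.1 28.2 0.0
    endloop
  endfacet
  facet normal 0.0000 0.3804 0.9248
    outer loop
      vertex 0.0 0.0 11.6
      vertex 22.1 28.2 0.0
      vertex 0.0 28.2 0.0
    endloop
  endfacet
  facet normal -1.0000 0.0000 0.0000
    outer loop
      vertex 0.0 0.0 11.6
      vertex 0.0 28.2 0.0
      vertex 0.0 0.0 0.0
    endloop
  endfacet
  facet normal 1.0000 0.0000 0.0000
    outer loop
      vertex 22.1 0.0 0.0
      vertex 22.1 28.2 0.0
      vertex 22.1 0.0 11.6
    endloop
  endfacet
endsolid part

The G0 Z moves step by Δz≈1.7 mm. The G1 loops shrink linearly with z, so the solid tapers from its base footprint up to z≈11.6. Closing with a flat bottom cap and the tapered top and triangulating gives 8 facets — a wedge (ramp): 22.1 × 28.2 mm base, rising to 11.6 mm along the y=0 edge and sloping linearly to z=0 at y=28.2.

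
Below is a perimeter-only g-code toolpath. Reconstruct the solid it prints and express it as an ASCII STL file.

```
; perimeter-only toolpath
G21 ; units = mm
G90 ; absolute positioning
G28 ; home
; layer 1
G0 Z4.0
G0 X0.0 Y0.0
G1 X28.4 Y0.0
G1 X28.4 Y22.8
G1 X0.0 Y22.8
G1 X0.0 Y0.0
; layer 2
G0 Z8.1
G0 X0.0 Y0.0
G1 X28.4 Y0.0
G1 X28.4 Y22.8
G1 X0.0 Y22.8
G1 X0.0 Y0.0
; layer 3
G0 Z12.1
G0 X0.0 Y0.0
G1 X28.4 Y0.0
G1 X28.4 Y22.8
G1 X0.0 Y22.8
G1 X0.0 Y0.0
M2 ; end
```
solid part
  facet normal 0.0000 0.0000 -1.0000
    outer loop
      vertex 28.4 22.8 0.0
      vertex 28.4 0.0 0.0
      vertex 0.0 0.0 0.0
    endloop
  endfacet
  facet normal 0.0000 0.0000 -1.0000
    outer loop
      vertex 0.0 22.8 0.0
      vertex 28.4 22.8 0.0
      vertex 0.0 0.0 0.0
    endloop
  endfacet
  facet normal 0.0000 0.0000 1.0000
    outer loop
      vertex 0.0 0.0 12.1
      vertex 28.4 0.0 12.1
      vertex 28.4 22.8 12.1
    endloop
  endfacet
  facet normal 0.0000 0.0000 1.0000
    outer loop
      vertex 0.0 0.0 12.1
      vertex 28.4 22.8 12.1
      vertex 0.0 22.8 12.1
    endloop
  endfacet
  facet normal 0.0000 -1.0000 0.0000
    outer loop
      vertex 0.0 0.0 0.0
      vertex 28.4 0.0 0.0
      vertex 28.4 0.0 12.1
    endloop
  endfacet
  facet normal 0.0000 -1.0000 0.0000
    outer loop
      vertex 0.0 0.0 0.0
      vertex 28.4 0.0 12.1
      vertex 0.0 0.0 12.1
    endloop
  endfacet
  facet normal 0.0000 1.0000 0.0000
    outer loop
      vertex 28.4 22.8 12.1
      vertex 28.4 22.8 0.0
      vertex 0.0 22.8 0.0
    endloop
  endfacet
  facet normal 0.0000 1.0000 0.0000
    outer loop
      vertex 0.0 22.8 12.1
      vertex 28.4 22.8 12.1
      vertex 0.0 22.8 0.0
    endloop
  endfacet
  facet normal -1.0000 0.0000 0.0000
    outer loop
      vertex 0.0 22.8 12.1
      vertex 0.0 22.8 0.0
      vertex 0.0 0.0 0.0
    endloop
  endfacet
  facet normal -1.0000 0.0000 0.0000
    outer loop
      vertex 0.0 0.0 12.1
      vertex 0.0 22.8 12.1
      vertex 0.0 0.0 0.0
    endloop
  endfacet
  facet normal 1.0000 0.0000 0.0000
    outer loop
      vertex 28.4 0.0 0.0
      vertex 28.4 22.8 0.0
      vertex 28.4 22.8 12.1
    endloop
  endfacet
  facet normal 1.0000 0.0000 0.0000
    outer loop
      vertex 28.4 0.0 0.0
      vertex 28.4 22.8 12.1
      vertex 28.4 0.0 12.1
    endloop
  endfacet
endsolid part

The G0 Z moves step by Δz≈4.0 mm. Every layer's G1 loop is the same polygon, so the solid is a straight extrusion of it from z=0 to z≈12.1. Closing with flat bottom and top caps and triangulating gives 12 facets — a rectangular box, roughly 28.4 × 22.8 mm footprint and 12.1 mm tall.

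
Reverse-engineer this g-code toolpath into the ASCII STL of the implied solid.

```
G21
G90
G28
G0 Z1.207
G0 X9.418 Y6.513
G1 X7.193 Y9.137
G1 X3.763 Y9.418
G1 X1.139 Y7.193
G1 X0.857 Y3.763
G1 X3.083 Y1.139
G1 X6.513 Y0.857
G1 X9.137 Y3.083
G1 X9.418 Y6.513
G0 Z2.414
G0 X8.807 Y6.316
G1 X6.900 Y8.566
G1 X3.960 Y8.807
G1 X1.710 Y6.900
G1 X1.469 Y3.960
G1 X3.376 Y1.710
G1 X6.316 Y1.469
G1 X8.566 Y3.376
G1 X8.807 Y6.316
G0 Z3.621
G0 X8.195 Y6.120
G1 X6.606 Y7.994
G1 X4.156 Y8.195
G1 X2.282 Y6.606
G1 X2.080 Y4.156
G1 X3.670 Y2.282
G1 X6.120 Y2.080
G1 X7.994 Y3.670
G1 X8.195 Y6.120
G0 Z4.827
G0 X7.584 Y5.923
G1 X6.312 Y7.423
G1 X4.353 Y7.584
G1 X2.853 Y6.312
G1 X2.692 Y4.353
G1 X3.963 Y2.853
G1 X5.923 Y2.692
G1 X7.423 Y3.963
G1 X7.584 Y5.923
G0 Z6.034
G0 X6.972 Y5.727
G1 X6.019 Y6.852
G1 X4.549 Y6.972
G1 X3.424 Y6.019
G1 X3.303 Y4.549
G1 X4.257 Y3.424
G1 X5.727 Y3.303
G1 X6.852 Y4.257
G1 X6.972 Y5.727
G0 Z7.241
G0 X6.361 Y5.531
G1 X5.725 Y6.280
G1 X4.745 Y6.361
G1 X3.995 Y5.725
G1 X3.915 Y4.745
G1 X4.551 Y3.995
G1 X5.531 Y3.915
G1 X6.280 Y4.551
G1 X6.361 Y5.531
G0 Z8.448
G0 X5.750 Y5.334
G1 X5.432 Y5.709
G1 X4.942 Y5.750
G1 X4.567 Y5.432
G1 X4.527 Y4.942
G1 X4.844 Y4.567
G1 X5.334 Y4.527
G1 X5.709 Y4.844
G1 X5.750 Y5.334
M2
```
solid part
  facet normal 0.0000 0.0000 -1.0000
    outer loop
      vertex 3.567 10.030 0.000
      vertex 7.487 9.708 0.000
      vertex 10.030 6.709 0.000
    endloop
  endfacet
  facet normal 0.0000 0.0000 -1.0000
    outer loop
      vertex 0.568 7.487 0.000
      vertex 3.567 10.030 0.000
      vertex 10.030 6.709 0.000
    endloop
  endfacet
  facet normal 0.0000 0.0000 -1.0000
    outer loop
      vertex 0.246 3.567 0.000
      vertex 0.568 7.487 0.000
      vertex 10.030 6.709 0.000
    endloop
  endfacet
  facet normal 0.0000 0.0000 -1.0000
    outer loop
      vertex 2.789 0.568 0.000
      vertex 0.246 3.567 0.000
      vertex 10.030 6.709 0.000
    endloop
  endfacet
  facet normal 0.0000 0.0000 -1.0000
    outer loop
      vertex 6.709 0.246 0.000
      vertex 2.789 0.568 0.000
      vertex 10.030 6.709 0.000
    endloop
  endfacet
  facet normal 0.0000 0.0000 -1.0000
    outer loop
      vertex 9.708 2.789 0.000
      vertex 6.709 0.246 0.000
      vertex 10.030 6.709 0.000
    endloop
  endfacet
  facet normal 0.6845 0.5804 0.4412
    outer loop
      vertex 10.030 6.709 0.000
      vertex 7.487 9.708 0.000
      vertex 5.138 5.138 9.655
    endloop
  endfacet
  facet normal 0.0735 0.8944 0.4412
    outer loop
      vertex 7.487 9.708 0.000
      vertex 3.567 10.030 0.000
      vertex 5.138 5.138 9.655
    endloop
  endfacet
  facet normal -0.5804 0.6845 0.4412
    outer loop
      vertex 3.567 10.030 0.000
      vertex 0.568 7.487 0.000
      vertex 5.138 5.138 9.655
    endloop
  endfacet
  facet normal -0.8944 0.0735 0.4412
    outer loop
      vertex 0.568 7.487 0.000
      vertex 0.246 3.567 0.000
      vertex 5.138 5.138 9.655
    endloop
  endfacet
  facet normal -0.6845 -0.5804 0.4412
    outer loop
      vertex 0.246 3.567 0.000
      vertex 2.789 0.568 0.000
      vertex 5.138 5.138 9.655
    endloop
  endfacet
  facet normal -0.0735 -0.8944 0.4412
    outer loop
      vertex 2.789 0.568 0.000
      vertex 6.709 0.246 0.000
      vertex 5.138 5.138 9.655
    endloop
  endfacet
  facet normal 0.5804 -0.6845 0.4412
    outer loop
      vertex 6.709 0.246 0.000
      vertex 9.708 2.789 0.000
      vertex 5.138 5.138 9.655
    endloop
  endfacet
  facet normal 0.8944 -0.0735 0.4412
    outer loop
      vertex 9.708 2.789 0.000
      vertex 10.030 6.709 0.000
      vertex 5.138 5.138 9.655
    endloop
  endfacet
endsolid part

The G0 Z moves step by Δz≈1.207 mm. The G1 loops shrink linearly with z, so the solid tapers from its base footprint up to z≈9.65. Closing with a flat bottom cap and the tapered top and triangulating gives 14 facets — a regular 8-sided pyramid, base circumscribed radius ≈ 5.14 mm, apex at z ≈ 9.65 mm.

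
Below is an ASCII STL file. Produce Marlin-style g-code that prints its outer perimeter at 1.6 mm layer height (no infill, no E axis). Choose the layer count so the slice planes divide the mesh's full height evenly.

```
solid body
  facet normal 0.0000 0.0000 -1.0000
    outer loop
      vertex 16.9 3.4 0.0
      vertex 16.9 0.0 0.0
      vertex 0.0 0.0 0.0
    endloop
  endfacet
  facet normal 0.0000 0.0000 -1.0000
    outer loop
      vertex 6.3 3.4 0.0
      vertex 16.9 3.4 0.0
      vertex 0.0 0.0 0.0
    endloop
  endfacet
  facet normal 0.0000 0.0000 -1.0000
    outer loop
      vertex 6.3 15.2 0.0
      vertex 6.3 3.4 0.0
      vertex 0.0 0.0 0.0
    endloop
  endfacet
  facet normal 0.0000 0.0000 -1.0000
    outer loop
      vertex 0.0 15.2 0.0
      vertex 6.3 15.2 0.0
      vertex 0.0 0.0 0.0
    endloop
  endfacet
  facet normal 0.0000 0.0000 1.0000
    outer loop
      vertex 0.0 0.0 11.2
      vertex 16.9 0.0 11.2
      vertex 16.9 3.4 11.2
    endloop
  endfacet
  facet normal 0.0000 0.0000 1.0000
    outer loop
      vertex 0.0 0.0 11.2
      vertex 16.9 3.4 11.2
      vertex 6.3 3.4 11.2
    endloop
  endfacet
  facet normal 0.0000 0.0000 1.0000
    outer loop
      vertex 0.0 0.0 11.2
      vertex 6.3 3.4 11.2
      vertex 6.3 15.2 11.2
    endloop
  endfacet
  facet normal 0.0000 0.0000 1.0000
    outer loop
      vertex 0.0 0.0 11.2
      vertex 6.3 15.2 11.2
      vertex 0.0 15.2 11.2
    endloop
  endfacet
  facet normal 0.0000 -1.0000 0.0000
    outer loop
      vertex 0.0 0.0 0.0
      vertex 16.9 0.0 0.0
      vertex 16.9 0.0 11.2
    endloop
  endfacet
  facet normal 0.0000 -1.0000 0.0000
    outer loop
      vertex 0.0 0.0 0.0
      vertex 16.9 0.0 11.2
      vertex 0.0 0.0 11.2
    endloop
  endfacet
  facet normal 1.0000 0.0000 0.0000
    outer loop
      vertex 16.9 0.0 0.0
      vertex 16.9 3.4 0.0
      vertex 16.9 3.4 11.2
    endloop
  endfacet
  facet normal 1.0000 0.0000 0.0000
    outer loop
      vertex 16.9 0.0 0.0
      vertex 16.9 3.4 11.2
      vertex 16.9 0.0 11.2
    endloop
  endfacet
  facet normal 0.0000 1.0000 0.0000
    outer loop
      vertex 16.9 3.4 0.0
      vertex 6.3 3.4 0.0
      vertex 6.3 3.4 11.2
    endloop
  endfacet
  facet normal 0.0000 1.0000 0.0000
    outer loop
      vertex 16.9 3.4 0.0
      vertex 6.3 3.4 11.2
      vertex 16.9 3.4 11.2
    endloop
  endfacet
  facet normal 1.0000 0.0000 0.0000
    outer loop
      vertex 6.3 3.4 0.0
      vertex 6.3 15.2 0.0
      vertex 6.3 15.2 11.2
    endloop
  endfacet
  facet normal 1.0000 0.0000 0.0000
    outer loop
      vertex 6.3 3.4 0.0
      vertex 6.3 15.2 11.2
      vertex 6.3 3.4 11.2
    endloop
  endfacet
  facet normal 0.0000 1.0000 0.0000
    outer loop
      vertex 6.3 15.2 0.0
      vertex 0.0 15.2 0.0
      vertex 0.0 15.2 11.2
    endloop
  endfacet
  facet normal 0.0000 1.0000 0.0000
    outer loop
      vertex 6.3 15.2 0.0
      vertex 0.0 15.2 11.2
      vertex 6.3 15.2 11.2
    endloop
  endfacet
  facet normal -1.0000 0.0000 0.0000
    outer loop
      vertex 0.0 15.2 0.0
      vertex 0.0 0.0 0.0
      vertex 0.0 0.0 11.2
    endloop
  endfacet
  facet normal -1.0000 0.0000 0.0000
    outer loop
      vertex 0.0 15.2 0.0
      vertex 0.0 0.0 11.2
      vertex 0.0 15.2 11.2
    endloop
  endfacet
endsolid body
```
; perimeter-only toolpath
G21 ; units = mm
G90 ; absolute positioning
G28 ; home
; layer 1
G0 Z1.6
G0 X0.0 Y0.0
G1 X16.9 Y0.0
G1 X16.9 Y3.4
G1 X6.3 Y3.4
G1 X6.3 Y15.2
G1 X0.0 Y15.2
G1 X0.0 Y0.0
; layer 2
G0 Z3.2
G0 X0.0 Y0.0
G1 X16.9 Y0.0
G1 X16.9 Y3.4
G1 X6.3 Y3.4
G1 X6.3 Y15.2
G1 X0.0 Y15.2
G1 X0.0 Y0.0
; layer 3
G0 Z4.8
G0 X0.0 Y0.0
G1 X16.9 Y0.0
G1 X16.9 Y3.4
G1 X6.3 Y3.4
G1 X6.3 Y15.2
G1 X0.0 Y15.2
G1 X0.0 Y0.0
; layer 4
G0 Z6.4
G0 X0.0 Y0.0
G1 X16.9 Y0.0
G1 X16.9 Y3.4
G1 X6.3 Y3.4
G1 X6.3 Y15.2
G1 X0.0 Y15.2
G1 X0.0 Y0.0
; layer 5
G0 Z8.0
G0 X0.0 Y0.0
G1 X16.9 Y0.0
G1 X16.9 Y3.4
G1 X6.3 Y3.4
G1 X6.3 Y15.2
G1 X0.0 Y15.2
G1 X0.0 Y0.0
; layer 6
G0 Z9.6
G0 X0.0 Y0.0
G1 X16.9 Y0.0
G1 X16.9 Y3.4
G1 X6.3 Y3.4
G1 X6.3 Y15.2
G1 X0.0 Y15.2
G1 X0.0 Y0.0
; layer 7
G0 Z11.2
G0 X0.0 Y0.0
G1 X16.9 Y0.0
G1 X16.9 Y3.4
G1 X6.3 Y3.4
G1 X6.3 Y15.2
G1 X0.0 Y15.2
G1 X0.0 Y0.0
M2 ; end

The solid is an L-shaped prism: outer 16.9 × 15.2 mm, arm thicknesses ≈ 3.4 mm (horizontal) and 6.3 mm (vertical), extruded 11.2 mm in z. Slicing at Δz = 1.6 mm — 7 equal slices spanning the solid's height, so layer i sits at z = i·h/7 — gives 7 non-empty perimeters. Each is a 6-segment closed polygon; G0 lifts to the layer z and rapids to the start vertex, then G1 traces the edges.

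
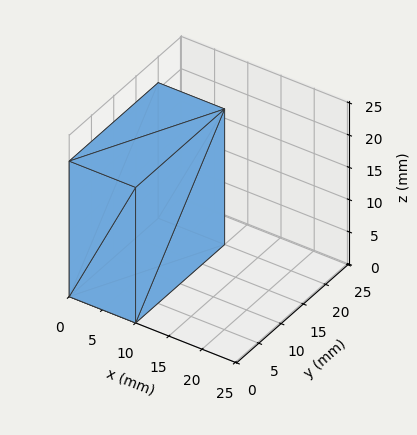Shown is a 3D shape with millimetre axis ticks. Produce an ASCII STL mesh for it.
Reading the render: the shape is a rectangular box, roughly 10 × 20 mm footprint and 21 mm tall (dimensions read to the nearest mm from the axis ticks). For the STL, each face is triangulated and given an outward normal.

solid part
  facet normal 0.0000 0.0000 -1.0000
    outer loop
      vertex 10.0 20.0 0.0
      vertex 10.0 0.0 0.0
      vertex 0.0 0.0 0.0
    endloop
  endfacet
  facet normal 0.0000 0.0000 -1.0000
    outer loop
      vertex 0.0 20.0 0.0
      vertex 10.0 20.0 0.0
      vertex 0.0 0.0 0.0
    endloop
  endfacet
  facet normal 0.0000 0.0000 1.0000
    outer loop
      vertex 0.0 0.0 21.0
      vertex 10.0 0.0 21.0
      vertex 10.0 20.0 21.0
    endloop
  endfacet
  facet normal 0.0000 0.0000 1.0000
    outer loop
      vertex 0.0 0.0 21.0
      vertex 10.0 20.0 21.0
      vertex 0.0 20.0 21.0
    endloop
  endfacet
  facet normal 0.0000 -1.0000 0.0000
    outer loop
      vertex 0.0 0.0 0.0
      vertex 10.0 0.0 0.0
      vertex 10.0 0.0 21.0
    endloop
  endfacet
  facet normal 0.0000 -1.0000 0.0000
    outer loop
      vertex 0.0 0.0 0.0
      vertex 10.0 0.0 21.0
      vertex 0.0 0.0 21.0
    endloop
  endfacet
  facet normal 0.0000 1.0000 0.0000
    outer loop
      vertex 10.0 20.0 21.0
      vertex 10.0 20.0 0.0
      vertex 0.0 20.0 0.0
    endloop
  endfacet
  facet normal 0.0000 1.0000 0.0000
    outer loop
      vertex 0.0 20.0 21.0
      vertex 10.0 20.0 21.0
      vertex 0.0 20.0 0.0
    endloop
  endfacet
  facet normal -1.0000 0.0000 0.0000
    outer loop
      vertex 0.0 20.0 21.0
      vertex 0.0 20.0 0.0
      vertex 0.0 0.0 0.0
    endloop
  endfacet
  facet normal -1.0000 0.0000 0.0000
    outer loop
      vertex 0.0 0.0 21.0
      vertex 0.0 20.0 21.0
      vertex 0.0 0.0 0.0
    endloop
  endfacet
  facet normal 1.0000 0.0000 0.0000
    outer loop
      vertex 10.0 0.0 0.0
      vertex 10.0 20.0 0.0
      vertex 10.0 20.0 21.0
    endloop
  endfacet
  facet normal 1.0000 0.0000 0.0000
    outer loop
      vertex 10.0 0.0 0.0
      vertex 10.0 20.0 21.0
      vertex 10.0 0.0 21.0
    endloop
  endfacet
endsolid part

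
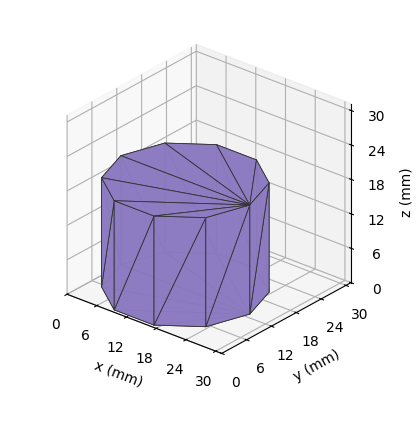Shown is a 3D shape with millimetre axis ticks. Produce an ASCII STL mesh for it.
Reading the render: the shape is a regular 10-sided prism (a cylinder approximated with 10 flat sides), circumscribed radius ≈ 13 mm, height ≈ 19 mm (dimensions read to the nearest mm from the axis ticks). For the STL, each face is triangulated and given an outward normal.

solid part
  facet normal 0.0000 0.0000 -1.0000
    outer loop
      vertex 17.02 25.36 0.00
      vertex 23.52 20.64 0.00
      vertex 26.00 13.00 0.00
    endloop
  endfacet
  facet normal 0.0000 0.0000 -1.0000
    outer loop
      vertex 8.98 25.36 0.00
      vertex 17.02 25.36 0.00
      vertex 26.00 13.00 0.00
    endloop
  endfacet
  facet normal 0.0000 0.0000 -1.0000
    outer loop
      vertex 2.48 20.64 0.00
      vertex 8.98 25.36 0.00
      vertex 26.00 13.00 0.00
    endloop
  endfacet
  facet normal 0.0000 0.0000 -1.0000
    outer loop
      vertex 0.00 13.00 0.00
      vertex 2.48 20.64 0.00
      vertex 26.00 13.00 0.00
    endloop
  endfacet
  facet normal 0.0000 0.0000 -1.0000
    outer loop
      vertex 2.48 5.36 0.00
      vertex 0.00 13.00 0.00
      vertex 26.00 13.00 0.00
    endloop
  endfacet
  facet normal 0.0000 0.0000 -1.0000
    outer loop
      vertex 8.98 0.64 0.00
      vertex 2.48 5.36 0.00
      vertex 26.00 13.00 0.00
    endloop
  endfacet
  facet normal 0.0000 0.0000 -1.0000
    outer loop
      vertex 17.02 0.64 0.00
      vertex 8.98 0.64 0.00
      vertex 26.00 13.00 0.00
    endloop
  endfacet
  facet normal 0.0000 0.0000 -1.0000
    outer loop
      vertex 23.52 5.36 0.00
      vertex 17.02 0.64 0.00
      vertex 26.00 13.00 0.00
    endloop
  endfacet
  facet normal 0.0000 0.0000 1.0000
    outer loop
      vertex 26.00 13.00 19.00
      vertex 23.52 20.64 19.00
      vertex 17.02 25.36 19.00
    endloop
  endfacet
  facet normal 0.0000 0.0000 1.0000
    outer loop
      vertex 26.00 13.00 19.00
      vertex 17.02 25.36 19.00
      vertex 8.98 25.36 19.00
    endloop
  endfacet
  facet normal 0.0000 0.0000 1.0000
    outer loop
      vertex 26.00 13.00 19.00
      vertex 8.98 25.36 19.00
      vertex 2.48 20.64 19.00
    endloop
  endfacet
  facet normal 0.0000 0.0000 1.0000
    outer loop
      vertex 26.00 13.00 19.00
      vertex 2.48 20.64 19.00
      vertex 0.00 13.00 19.00
    endloop
  endfacet
  facet normal 0.0000 0.0000 1.0000
    outer loop
      vertex 26.00 13.00 19.00
      vertex 0.00 13.00 19.00
      vertex 2.48 5.36 19.00
    endloop
  endfacet
  facet normal 0.0000 0.0000 1.0000
    outer loop
      vertex 26.00 13.00 19.00
      vertex 2.48 5.36 19.00
      vertex 8.98 0.64 19.00
    endloop
  endfacet
  facet normal 0.0000 0.0000 1.0000
    outer loop
      vertex 26.00 13.00 19.00
      vertex 8.98 0.64 19.00
      vertex 17.02 0.64 19.00
    endloop
  endfacet
  facet normal 0.0000 0.0000 1.0000
    outer loop
      vertex 26.00 13.00 19.00
      vertex 17.02 0.64 19.00
      vertex 23.52 5.36 19.00
    endloop
  endfacet
  facet normal 0.9511 0.3087 0.0000
    outer loop
      vertex 26.00 13.00 0.00
      vertex 23.52 20.64 0.00
      vertex 23.52 20.64 19.00
    endloop
  endfacet
  facet normal 0.9511 0.3087 0.0000
    outer loop
      vertex 26.00 13.00 0.00
      vertex 23.52 20.64 19.00
      vertex 26.00 13.00 19.00
    endloop
  endfacet
  facet normal 0.5876 0.8092 0.0000
    outer loop
      vertex 23.52 20.64 0.00
      vertex 17.02 25.36 0.00
      vertex 17.02 25.36 19.00
    endloop
  endfacet
  facet normal 0.5876 0.8092 0.0000
    outer loop
      vertex 23.52 20.64 0.00
      vertex 17.02 25.36 19.00
      vertex 23.52 20.64 19.00
    endloop
  endfacet
  facet normal 0.0000 1.0000 0.0000
    outer loop
      vertex 17.02 25.36 0.00
      vertex 8.98 25.36 0.00
      vertex 8.98 25.36 19.00
    endloop
  endfacet
  facet normal 0.0000 1.0000 0.0000
    outer loop
      vertex 17.02 25.36 0.00
      vertex 8.98 25.36 19.00
      vertex 17.02 25.36 19.00
    endloop
  endfacet
  facet normal -0.5876 0.8092 0.0000
    outer loop
      vertex 8.98 25.36 0.00
      vertex 2.48 20.64 0.00
      vertex 2.48 20.64 19.00
    endloop
  endfacet
  facet normal -0.5876 0.8092 0.0000
    outer loop
      vertex 8.98 25.36 0.00
      vertex 2.48 20.64 19.00
      vertex 8.98 25.36 19.00
    endloop
  endfacet
  facet normal -0.9511 0.3087 0.0000
    outer loop
      vertex 2.48 20.64 0.00
      vertex 0.00 13.00 0.00
      vertex 0.00 13.00 19.00
    endloop
  endfacet
  facet normal -0.9511 0.3087 0.0000
    outer loop
      vertex 2.48 20.64 0.00
      vertex 0.00 13.00 19.00
      vertex 2.48 20.64 19.00
    endloop
  endfacet
  facet normal -0.9511 -0.3087 0.0000
    outer loop
      vertex 0.00 13.00 0.00
      vertex 2.48 5.36 0.00
      vertex 2.48 5.36 19.00
    endloop
  endfacet
  facet normal -0.9511 -0.3087 0.0000
    outer loop
      vertex 0.00 13.00 0.00
      vertex 2.48 5.36 19.00
      vertex 0.00 13.00 19.00
    endloop
  endfacet
  facet normal -0.5876 -0.8092 0.0000
    outer loop
      vertex 2.48 5.36 0.00
      vertex 8.98 0.64 0.00
      vertex 8.98 0.64 19.00
    endloop
  endfacet
  facet normal -0.5876 -0.8092 0.0000
    outer loop
      vertex 2.48 5.36 0.00
      vertex 8.98 0.64 19.00
      vertex 2.48 5.36 19.00
    endloop
  endfacet
  facet normal 0.0000 -1.0000 0.0000
    outer loop
      vertex 8.98 0.64 0.00
      vertex 17.02 0.64 0.00
      vertex 17.02 0.64 19.00
    endloop
  endfacet
  facet normal 0.0000 -1.0000 0.0000
    outer loop
      vertex 8.98 0.64 0.00
      vertex 17.02 0.64 19.00
      vertex 8.98 0.64 19.00
    endloop
  endfacet
  facet normal 0.5876 -0.8092 0.0000
    outer loop
      vertex 17.02 0.64 0.00
      vertex 23.52 5.36 0.00
      vertex 23.52 5.36 19.00
    endloop
  endfacet
  facet normal 0.5876 -0.8092 0.0000
    outer loop
      vertex 17.02 0.64 0.00
      vertex 23.52 5.36 19.00
      vertex 17.02 0.64 19.00
    endloop
  endfacet
  facet normal 0.9511 -0.3087 0.0000
    outer loop
      vertex 23.52 5.36 0.00
      vertex 26.00 13.00 0.00
      vertex 26.00 13.00 19.00
    endloop
  endfacet
  facet normal 0.9511 -0.3087 0.0000
    outer loop
      vertex 23.52 5.36 0.00
      vertex 26.00 13.00 19.00
      vertex 23.52 5.36 19.00
    endloop
  endfacet
endsolid part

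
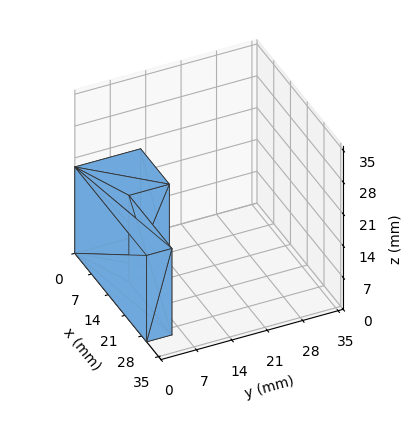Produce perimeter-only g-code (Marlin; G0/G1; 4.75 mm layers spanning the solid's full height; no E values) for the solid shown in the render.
Reading the render: the shape is an L-shaped prism: outer 30 × 13 mm, arm thicknesses ≈ 5 mm (horizontal) and 12 mm (vertical), extruded 19 mm in z (dimensions read to the nearest mm from the axis ticks). For the g-code, the solid's height is divided into equal slices at the stated Δz and each level perimeter traced with G1 moves after a G0 lift.

; perimeter-only toolpath
G21 ; units = mm
G90 ; absolute positioning
G28 ; home
; layer 1
G0 Z4.75
G0 X0.00 Y0.00
G1 X30.00 Y0.00
G1 X30.00 Y5.00
G1 X12.00 Y5.00
G1 X12.00 Y13.00
G1 X0.00 Y13.00
G1 X0.00 Y0.00
; layer 2
G0 Z9.50
G0 X0.00 Y0.00
G1 X30.00 Y0.00
G1 X30.00 Y5.00
G1 X12.00 Y5.00
G1 X12.00 Y13.00
G1 X0.00 Y13.00
G1 X0.00 Y0.00
; layer 3
G0 Z14.25
G0 X0.00 Y0.00
G1 X30.00 Y0.00
G1 X30.00 Y5.00
G1 X12.00 Y5.00
G1 X12.00 Y13.00
G1 X0.00 Y13.00
G1 X0.00 Y0.00
; layer 4
G0 Z19.00
G0 X0.00 Y0.00
G1 X30.00 Y0.00
G1 X30.00 Y5.00
G1 X12.00 Y5.00
G1 X12.00 Y13.00
G1 X0.00 Y13.00
G1 X0.00 Y0.00
M2 ; end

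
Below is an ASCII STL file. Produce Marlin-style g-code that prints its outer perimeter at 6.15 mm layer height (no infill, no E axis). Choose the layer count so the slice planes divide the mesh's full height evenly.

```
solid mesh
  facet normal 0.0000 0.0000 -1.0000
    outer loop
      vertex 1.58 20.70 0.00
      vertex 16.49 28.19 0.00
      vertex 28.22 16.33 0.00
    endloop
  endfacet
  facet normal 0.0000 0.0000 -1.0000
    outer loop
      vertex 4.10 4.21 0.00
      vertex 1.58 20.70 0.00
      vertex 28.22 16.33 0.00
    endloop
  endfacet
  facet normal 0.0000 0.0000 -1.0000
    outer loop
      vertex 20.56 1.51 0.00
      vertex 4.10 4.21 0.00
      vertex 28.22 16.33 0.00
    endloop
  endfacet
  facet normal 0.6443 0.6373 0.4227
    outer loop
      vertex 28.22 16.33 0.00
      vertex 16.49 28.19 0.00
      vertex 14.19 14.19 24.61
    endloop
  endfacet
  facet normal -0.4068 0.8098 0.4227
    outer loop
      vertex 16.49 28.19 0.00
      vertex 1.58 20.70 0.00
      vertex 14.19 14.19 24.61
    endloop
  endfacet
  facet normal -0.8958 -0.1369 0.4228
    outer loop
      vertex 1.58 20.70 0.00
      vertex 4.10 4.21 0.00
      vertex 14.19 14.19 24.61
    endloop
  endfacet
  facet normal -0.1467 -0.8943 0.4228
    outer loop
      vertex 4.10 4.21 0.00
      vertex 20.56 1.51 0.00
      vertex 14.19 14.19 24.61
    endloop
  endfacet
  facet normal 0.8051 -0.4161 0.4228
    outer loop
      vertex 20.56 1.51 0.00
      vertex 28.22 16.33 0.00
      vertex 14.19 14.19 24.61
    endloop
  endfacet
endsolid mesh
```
; perimeter-only toolpath
G21 ; units = mm
G90 ; absolute positioning
G28 ; home
; layer 1
G0 Z6.15
G0 X24.71 Y15.79
G1 X15.91 Y24.69
G1 X4.73 Y19.07
G1 X6.62 Y6.71
G1 X18.97 Y4.68
G1 X24.71 Y15.79
; layer 2
G0 Z12.30
G0 X21.20 Y15.26
G1 X15.34 Y21.19
G1 X7.88 Y17.45
G1 X9.14 Y9.20
G1 X17.38 Y7.85
G1 X21.20 Y15.26
; layer 3
G0 Z18.46
G0 X17.70 Y14.72
G1 X14.77 Y17.69
G1 X11.04 Y15.82
G1 X11.67 Y11.70
G1 X15.78 Y11.02
G1 X17.70 Y14.72
M2 ; end

The solid is a regular 5-sided pyramid, base circumscribed radius ≈ 14.2 mm, apex at z ≈ 24.6 mm. Slicing at Δz = 6.15 mm — 4 equal slices spanning the solid's height, so layer i sits at z = i·h/4 — gives 3 non-empty perimeters. Each is a 5-segment closed polygon; G0 lifts to the layer z and rapids to the start vertex, then G1 traces the edges. The cross-section shrinks linearly with z (the slice at the apex is degenerate and omitted).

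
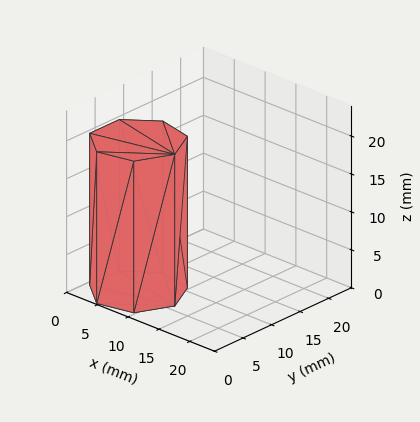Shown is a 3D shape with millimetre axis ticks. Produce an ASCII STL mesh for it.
Reading the render: the shape is a regular 7-sided prism (a cylinder approximated with 7 flat sides), circumscribed radius ≈ 6 mm, height ≈ 20 mm (dimensions read to the nearest mm from the axis ticks). For the STL, each face is triangulated and given an outward normal.

solid part
  facet normal 0.0000 0.0000 -1.0000
    outer loop
      vertex 4.7 11.8 0.0
      vertex 9.7 10.7 0.0
      vertex 12.0 6.0 0.0
    endloop
  endfacet
  facet normal 0.0000 0.0000 -1.0000
    outer loop
      vertex 0.6 8.6 0.0
      vertex 4.7 11.8 0.0
      vertex 12.0 6.0 0.0
    endloop
  endfacet
  facet normal 0.0000 0.0000 -1.0000
    outer loop
      vertex 0.6 3.4 0.0
      vertex 0.6 8.6 0.0
      vertex 12.0 6.0 0.0
    endloop
  endfacet
  facet normal 0.0000 0.0000 -1.0000
    outer loop
      vertex 4.7 0.2 0.0
      vertex 0.6 3.4 0.0
      vertex 12.0 6.0 0.0
    endloop
  endfacet
  facet normal 0.0000 0.0000 -1.0000
    outer loop
      vertex 9.7 1.3 0.0
      vertex 4.7 0.2 0.0
      vertex 12.0 6.0 0.0
    endloop
  endfacet
  facet normal 0.0000 0.0000 1.0000
    outer loop
      vertex 12.0 6.0 20.0
      vertex 9.7 10.7 20.0
      vertex 4.7 11.8 20.0
    endloop
  endfacet
  facet normal 0.0000 0.0000 1.0000
    outer loop
      vertex 12.0 6.0 20.0
      vertex 4.7 11.8 20.0
      vertex 0.6 8.6 20.0
    endloop
  endfacet
  facet normal 0.0000 0.0000 1.0000
    outer loop
      vertex 12.0 6.0 20.0
      vertex 0.6 8.6 20.0
      vertex 0.6 3.4 20.0
    endloop
  endfacet
  facet normal 0.0000 0.0000 1.0000
    outer loop
      vertex 12.0 6.0 20.0
      vertex 0.6 3.4 20.0
      vertex 4.7 0.2 20.0
    endloop
  endfacet
  facet normal 0.0000 0.0000 1.0000
    outer loop
      vertex 12.0 6.0 20.0
      vertex 4.7 0.2 20.0
      vertex 9.7 1.3 20.0
    endloop
  endfacet
  facet normal 0.8982 0.4396 0.0000
    outer loop
      vertex 12.0 6.0 0.0
      vertex 9.7 10.7 0.0
      vertex 9.7 10.7 20.0
    endloop
  endfacet
  facet normal 0.8982 0.4396 0.0000
    outer loop
      vertex 12.0 6.0 0.0
      vertex 9.7 10.7 20.0
      vertex 12.0 6.0 20.0
    endloop
  endfacet
  facet normal 0.2149 0.9766 0.0000
    outer loop
      vertex 9.7 10.7 0.0
      vertex 4.7 11.8 0.0
      vertex 4.7 11.8 20.0
    endloop
  endfacet
  facet normal 0.2149 0.9766 0.0000
    outer loop
      vertex 9.7 10.7 0.0
      vertex 4.7 11.8 20.0
      vertex 9.7 10.7 20.0
    endloop
  endfacet
  facet normal -0.6153 0.7883 0.0000
    outer loop
      vertex 4.7 11.8 0.0
      vertex 0.6 8.6 0.0
      vertex 0.6 8.6 20.0
    endloop
  endfacet
  facet normal -0.6153 0.7883 0.0000
    outer loop
      vertex 4.7 11.8 0.0
      vertex 0.6 8.6 20.0
      vertex 4.7 11.8 20.0
    endloop
  endfacet
  facet normal -1.0000 0.0000 0.0000
    outer loop
      vertex 0.6 8.6 0.0
      vertex 0.6 3.4 0.0
      vertex 0.6 3.4 20.0
    endloop
  endfacet
  facet normal -1.0000 0.0000 0.0000
    outer loop
      vertex 0.6 8.6 0.0
      vertex 0.6 3.4 20.0
      vertex 0.6 8.6 20.0
    endloop
  endfacet
  facet normal -0.6153 -0.7883 0.0000
    outer loop
      vertex 0.6 3.4 0.0
      vertex 4.7 0.2 0.0
      vertex 4.7 0.2 20.0
    endloop
  endfacet
  facet normal -0.6153 -0.7883 0.0000
    outer loop
      vertex 0.6 3.4 0.0
      vertex 4.7 0.2 20.0
      vertex 0.6 3.4 20.0
    endloop
  endfacet
  facet normal 0.2149 -0.9766 0.0000
    outer loop
      vertex 4.7 0.2 0.0
      vertex 9.7 1.3 0.0
      vertex 9.7 1.3 20.0
    endloop
  endfacet
  facet normal 0.2149 -0.9766 0.0000
    outer loop
      vertex 4.7 0.2 0.0
      vertex 9.7 1.3 20.0
      vertex 4.7 0.2 20.0
    endloop
  endfacet
  facet normal 0.8982 -0.4396 0.0000
    outer loop
      vertex 9.7 1.3 0.0
      vertex 12.0 6.0 0.0
      vertex 12.0 6.0 20.0
    endloop
  endfacet
  facet normal 0.8982 -0.4396 0.0000
    outer loop
      vertex 9.7 1.3 0.0
      vertex 12.0 6.0 20.0
      vertex 9.7 1.3 20.0
    endloop
  endfacet
endsolid part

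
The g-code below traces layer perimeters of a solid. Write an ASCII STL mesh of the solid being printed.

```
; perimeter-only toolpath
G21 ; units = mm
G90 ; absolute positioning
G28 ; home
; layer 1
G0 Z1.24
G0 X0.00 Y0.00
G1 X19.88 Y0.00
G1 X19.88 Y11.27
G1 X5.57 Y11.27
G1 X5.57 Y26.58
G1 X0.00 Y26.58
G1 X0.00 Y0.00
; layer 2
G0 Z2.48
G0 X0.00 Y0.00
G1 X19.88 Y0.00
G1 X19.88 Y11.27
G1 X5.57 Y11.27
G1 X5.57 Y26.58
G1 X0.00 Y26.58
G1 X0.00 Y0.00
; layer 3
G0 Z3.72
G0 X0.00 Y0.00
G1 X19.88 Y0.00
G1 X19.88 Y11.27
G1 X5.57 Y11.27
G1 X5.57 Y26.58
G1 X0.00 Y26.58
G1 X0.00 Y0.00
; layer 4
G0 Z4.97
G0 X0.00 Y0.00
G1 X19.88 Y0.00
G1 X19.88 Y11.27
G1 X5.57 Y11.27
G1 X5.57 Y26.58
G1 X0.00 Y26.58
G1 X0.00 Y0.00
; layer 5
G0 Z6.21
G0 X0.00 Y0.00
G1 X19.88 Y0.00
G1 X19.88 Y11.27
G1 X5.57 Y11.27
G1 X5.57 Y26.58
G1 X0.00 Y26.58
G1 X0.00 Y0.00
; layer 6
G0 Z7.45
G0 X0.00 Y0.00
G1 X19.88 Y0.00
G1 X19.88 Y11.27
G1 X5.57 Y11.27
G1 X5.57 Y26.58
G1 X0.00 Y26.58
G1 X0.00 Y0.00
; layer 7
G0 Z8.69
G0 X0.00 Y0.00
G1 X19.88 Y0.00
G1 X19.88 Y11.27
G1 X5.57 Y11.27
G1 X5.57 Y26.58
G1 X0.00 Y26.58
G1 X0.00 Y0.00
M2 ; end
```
solid part
  facet normal 0.0000 0.0000 -1.0000
    outer loop
      vertex 19.88 11.27 0.00
      vertex 19.88 0.00 0.00
      vertex 0.00 0.00 0.00
    endloop
  endfacet
  facet normal 0.0000 0.0000 -1.0000
    outer loop
      vertex 5.57 11.27 0.00
      vertex 19.88 11.27 0.00
      vertex 0.00 0.00 0.00
    endloop
  endfacet
  facet normal 0.0000 0.0000 -1.0000
    outer loop
      vertex 5.57 26.58 0.00
      vertex 5.57 11.27 0.00
      vertex 0.00 0.00 0.00
    endloop
  endfacet
  facet normal 0.0000 0.0000 -1.0000
    outer loop
      vertex 0.00 26.58 0.00
      vertex 5.57 26.58 0.00
      vertex 0.00 0.00 0.00
    endloop
  endfacet
  facet normal 0.0000 0.0000 1.0000
    outer loop
      vertex 0.00 0.00 8.69
      vertex 19.88 0.00 8.69
      vertex 19.88 11.27 8.69
    endloop
  endfacet
  facet normal 0.0000 0.0000 1.0000
    outer loop
      vertex 0.00 0.00 8.69
      vertex 19.88 11.27 8.69
      vertex 5.57 11.27 8.69
    endloop
  endfacet
  facet normal 0.0000 0.0000 1.0000
    outer loop
      vertex 0.00 0.00 8.69
      vertex 5.57 11.27 8.69
      vertex 5.57 26.58 8.69
    endloop
  endfacet
  facet normal 0.0000 0.0000 1.0000
    outer loop
      vertex 0.00 0.00 8.69
      vertex 5.57 26.58 8.69
      vertex 0.00 26.58 8.69
    endloop
  endfacet
  facet normal 0.0000 -1.0000 0.0000
    outer loop
      vertex 0.00 0.00 0.00
      vertex 19.88 0.00 0.00
      vertex 19.88 0.00 8.69
    endloop
  endfacet
  facet normal 0.0000 -1.0000 0.0000
    outer loop
      vertex 0.00 0.00 0.00
      vertex 19.88 0.00 8.69
      vertex 0.00 0.00 8.69
    endloop
  endfacet
  facet normal 1.0000 0.0000 0.0000
    outer loop
      vertex 19.88 0.00 0.00
      vertex 19.88 11.27 0.00
      vertex 19.88 11.27 8.69
    endloop
  endfacet
  facet normal 1.0000 0.0000 0.0000
    outer loop
      vertex 19.88 0.00 0.00
      vertex 19.88 11.27 8.69
      vertex 19.88 0.00 8.69
    endloop
  endfacet
  facet normal 0.0000 1.0000 0.0000
    outer loop
      vertex 19.88 11.27 0.00
      vertex 5.57 11.27 0.00
      vertex 5.57 11.27 8.69
    endloop
  endfacet
  facet normal 0.0000 1.0000 0.0000
    outer loop
      vertex 19.88 11.27 0.00
      vertex 5.57 11.27 8.69
      vertex 19.88 11.27 8.69
    endloop
  endfacet
  facet normal 1.0000 0.0000 0.0000
    outer loop
      vertex 5.57 11.27 0.00
      vertex 5.57 26.58 0.00
      vertex 5.57 26.58 8.69
    endloop
  endfacet
  facet normal 1.0000 0.0000 0.0000
    outer loop
      vertex 5.57 11.27 0.00
      vertex 5.57 26.58 8.69
      vertex 5.57 11.27 8.69
    endloop
  endfacet
  facet normal 0.0000 1.0000 0.0000
    outer loop
      vertex 5.57 26.58 0.00
      vertex 0.00 26.58 0.00
      vertex 0.00 26.58 8.69
    endloop
  endfacet
  facet normal 0.0000 1.0000 0.0000
    outer loop
      vertex 5.57 26.58 0.00
      vertex 0.00 26.58 8.69
      vertex 5.57 26.58 8.69
    endloop
  endfacet
  facet normal -1.0000 0.0000 0.0000
    outer loop
      vertex 0.00 26.58 0.00
      vertex 0.00 0.00 0.00
      vertex 0.00 0.00 8.69
    endloop
  endfacet
  facet normal -1.0000 0.0000 0.0000
    outer loop
      vertex 0.00 26.58 0.00
      vertex 0.00 0.00 8.69
      vertex 0.00 26.58 8.69
    endloop
  endfacet
endsolid part

The G0 Z moves step by Δz≈1.24 mm. Every layer's G1 loop is the same polygon, so the solid is a straight extrusion of it from z=0 to z≈8.69. Closing with flat bottom and top caps and triangulating gives 20 facets — an L-shaped prism: outer 19.9 × 26.6 mm, arm thicknesses ≈ 11.3 mm (horizontal) and 5.57 mm (vertical), extruded 8.69 mm in z.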